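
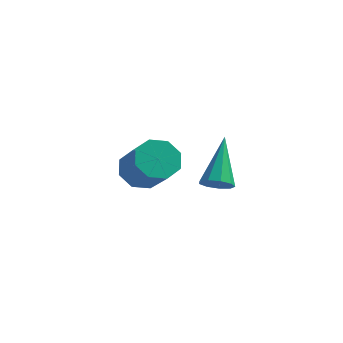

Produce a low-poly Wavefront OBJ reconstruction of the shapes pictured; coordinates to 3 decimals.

v -2.538 2.817 0.114
v -1.874 3.453 0.133
v -0.978 2.479 1.426
v -1.642 1.843 1.406
v -2.39 3.589 0.593
v -1.494 2.614 1.885
v -2.993 3.272 0.772
v -2.097 2.298 2.064
v -3.329 2.689 0.565
v -2.433 1.714 1.858
v -3.202 2.181 0.094
v -2.306 1.207 1.387
v -2.686 2.046 -0.365
v -1.79 1.071 0.927
v -2.083 2.362 -0.544
v -1.187 1.388 0.748
v -1.747 2.946 -0.338
v -0.851 1.971 0.955
v 1.366 -1.805 2.93
v 1.582 -2.175 3.364
v 1.254 -0.275 4.29
v 1.897 -1.981 3.172
v 1.964 -1.705 2.867
v 1.751 -1.476 2.591
v 1.357 -1.4 2.474
v 0.968 -1.515 2.571
v 0.764 -1.765 2.836
v 0.842 -2.034 3.145
v 1.165 -2.196 3.354
f 2 1 5
f 2 5 3
f 3 5 6
f 3 6 4
f 5 1 7
f 5 7 6
f 6 7 8
f 6 8 4
f 7 1 9
f 7 9 8
f 8 9 10
f 8 10 4
f 9 1 11
f 9 11 10
f 10 11 12
f 10 12 4
f 11 1 13
f 11 13 12
f 12 13 14
f 12 14 4
f 13 1 15
f 13 15 14
f 14 15 16
f 14 16 4
f 15 1 17
f 15 17 16
f 16 17 18
f 16 18 4
f 17 1 2
f 17 2 18
f 18 2 3
f 18 3 4
f 20 19 22
f 20 22 21
f 22 19 23
f 22 23 21
f 23 19 24
f 23 24 21
f 24 19 25
f 24 25 21
f 25 19 26
f 25 26 21
f 26 19 27
f 26 27 21
f 27 19 28
f 27 28 21
f 28 19 29
f 28 29 21
f 29 19 20
f 29 20 21



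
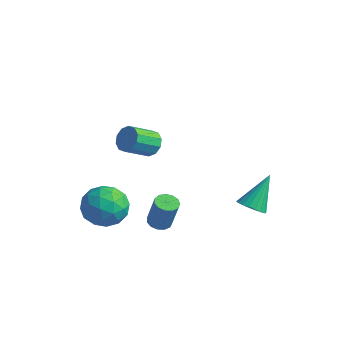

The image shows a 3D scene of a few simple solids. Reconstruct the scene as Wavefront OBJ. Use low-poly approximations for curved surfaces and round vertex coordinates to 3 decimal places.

v 0.124 -0.669 -3.43
v 0.523 -0.254 -3.556
v 0.996 -0.236 -1.996
v 0.596 -0.651 -1.87
v 0.244 -0.093 -3.473
v 0.717 -0.076 -1.913
v -0.073 -0.115 -3.376
v 0.4 -0.098 -1.817
v -0.328 -0.313 -3.297
v 0.145 -0.295 -1.737
v -0.44 -0.624 -3.26
v 0.033 -0.606 -1.7
v -0.373 -0.949 -3.276
v 0.1 -0.932 -1.717
v -0.148 -1.185 -3.342
v 0.325 -1.168 -1.782
v 0.163 -1.257 -3.435
v 0.636 -1.24 -1.876
v 0.461 -1.143 -3.527
v 0.934 -1.125 -1.967
v 0.652 -0.878 -3.588
v 1.125 -0.86 -2.028
v 0.675 -0.546 -3.599
v 1.148 -0.529 -2.039
v 0.42 -1.489 2.427
v 1.01 -1.773 2.21
v 0.73 -2.936 2.976
v 0.14 -2.651 3.193
v 1.092 -1.557 2.569
v 0.812 -2.72 3.334
v 0.917 -1.315 2.873
v 0.637 -2.478 3.638
v 0.553 -1.139 3.007
v 0.273 -2.302 3.773
v 0.138 -1.096 2.92
v -0.142 -2.259 3.685
v -0.17 -1.204 2.644
v -0.45 -2.367 3.41
v -0.252 -1.42 2.286
v -0.532 -2.583 3.051
v -0.077 -1.662 1.982
v -0.357 -2.825 2.747
v 0.287 -1.838 1.847
v 0.007 -3.001 2.613
v 0.702 -1.881 1.935
v 0.422 -3.044 2.7
v 3.026 2.228 -2.494
v 3.761 2.298 -2.545
v 3.014 3.472 -0.966
v 3.662 2.523 -2.73
v 3.453 2.698 -2.873
v 3.171 2.792 -2.951
v 2.863 2.788 -2.95
v 2.584 2.687 -2.871
v 2.38 2.507 -2.726
v 2.289 2.279 -2.541
v 2.325 2.042 -2.348
v 2.481 1.837 -2.18
v 2.733 1.7 -2.067
v 3.034 1.654 -2.027
v 3.334 1.708 -2.068
v 3.581 1.851 -2.183
v 3.732 2.06 -2.352
v -1.79 -1.257 -3.207
v -0.994 -2.127 -3.349
v -2.626 -2.253 -1.791
v -1.83 -3.123 -1.933
v -1.49 -2.073 -1.493
v -0.973 -1.458 -2.368
v -2.647 -2.922 -2.772
v -2.13 -2.307 -3.647
v -1.523 -3.157 -3.08
v -0.809 -2.632 -2.29
v -2.811 -1.748 -2.85
v -2.097 -1.223 -2.06
v -1.319 -1.605 -3.402
v -2.301 -2.775 -1.738
v -2.101 -2.158 -1.479
v -1.634 -2.67 -1.562
v -1.307 -1.211 -2.826
v -0.839 -1.723 -2.909
v -1.13 -1.691 -1.818
v -2.781 -2.657 -2.231
v -2.313 -3.169 -2.314
v -1.986 -1.71 -3.578
v -1.519 -2.222 -3.661
v -2.49 -2.689 -3.322
v -1.162 -2.721 -3.328
v -1.653 -3.307 -2.496
v -2.133 -3.188 -2.989
v -1.83 -2.827 -3.503
v -0.742 -2.413 -2.863
v -1.233 -2.998 -2.031
v -1.033 -2.381 -1.772
v -0.73 -2.019 -2.286
v -1.053 -3.018 -2.705
v -2.387 -1.382 -3.109
v -2.878 -1.967 -2.277
v -2.89 -2.361 -2.854
v -2.587 -1.999 -3.368
v -1.967 -1.073 -2.644
v -2.458 -1.659 -1.812
v -1.79 -1.553 -1.637
v -1.487 -1.192 -2.151
v -2.567 -1.362 -2.435
f 2 1 5
f 2 5 3
f 3 5 6
f 3 6 4
f 5 1 7
f 5 7 6
f 6 7 8
f 6 8 4
f 7 1 9
f 7 9 8
f 8 9 10
f 8 10 4
f 9 1 11
f 9 11 10
f 10 11 12
f 10 12 4
f 11 1 13
f 11 13 12
f 12 13 14
f 12 14 4
f 13 1 15
f 13 15 14
f 14 15 16
f 14 16 4
f 15 1 17
f 15 17 16
f 16 17 18
f 16 18 4
f 17 1 19
f 17 19 18
f 18 19 20
f 18 20 4
f 19 1 21
f 19 21 20
f 20 21 22
f 20 22 4
f 21 1 23
f 21 23 22
f 22 23 24
f 22 24 4
f 23 1 2
f 23 2 24
f 24 2 3
f 24 3 4
f 26 25 29
f 26 29 27
f 27 29 30
f 27 30 28
f 29 25 31
f 29 31 30
f 30 31 32
f 30 32 28
f 31 25 33
f 31 33 32
f 32 33 34
f 32 34 28
f 33 25 35
f 33 35 34
f 34 35 36
f 34 36 28
f 35 25 37
f 35 37 36
f 36 37 38
f 36 38 28
f 37 25 39
f 37 39 38
f 38 39 40
f 38 40 28
f 39 25 41
f 39 41 40
f 40 41 42
f 40 42 28
f 41 25 43
f 41 43 42
f 42 43 44
f 42 44 28
f 43 25 45
f 43 45 44
f 44 45 46
f 44 46 28
f 45 25 26
f 45 26 46
f 46 26 27
f 46 27 28
f 48 47 50
f 48 50 49
f 50 47 51
f 50 51 49
f 51 47 52
f 51 52 49
f 52 47 53
f 52 53 49
f 53 47 54
f 53 54 49
f 54 47 55
f 54 55 49
f 55 47 56
f 55 56 49
f 56 47 57
f 56 57 49
f 57 47 58
f 57 58 49
f 58 47 59
f 58 59 49
f 59 47 60
f 59 60 49
f 60 47 61
f 60 61 49
f 61 47 62
f 61 62 49
f 62 47 63
f 62 63 49
f 63 47 48
f 63 48 49
f 64 101 80
f 101 75 104
f 80 104 69
f 101 104 80
f 64 80 76
f 80 69 81
f 76 81 65
f 80 81 76
f 64 76 85
f 76 65 86
f 85 86 71
f 76 86 85
f 64 85 97
f 85 71 100
f 97 100 74
f 85 100 97
f 64 97 101
f 97 74 105
f 101 105 75
f 97 105 101
f 65 81 92
f 81 69 95
f 92 95 73
f 81 95 92
f 69 104 82
f 104 75 103
f 82 103 68
f 104 103 82
f 75 105 102
f 105 74 98
f 102 98 66
f 105 98 102
f 74 100 99
f 100 71 87
f 99 87 70
f 100 87 99
f 71 86 91
f 86 65 88
f 91 88 72
f 86 88 91
f 67 93 79
f 93 73 94
f 79 94 68
f 93 94 79
f 67 79 77
f 79 68 78
f 77 78 66
f 79 78 77
f 67 77 84
f 77 66 83
f 84 83 70
f 77 83 84
f 67 84 89
f 84 70 90
f 89 90 72
f 84 90 89
f 67 89 93
f 89 72 96
f 93 96 73
f 89 96 93
f 68 94 82
f 94 73 95
f 82 95 69
f 94 95 82
f 66 78 102
f 78 68 103
f 102 103 75
f 78 103 102
f 70 83 99
f 83 66 98
f 99 98 74
f 83 98 99
f 72 90 91
f 90 70 87
f 91 87 71
f 90 87 91
f 73 96 92
f 96 72 88
f 92 88 65
f 96 88 92



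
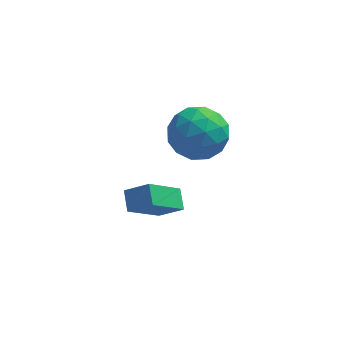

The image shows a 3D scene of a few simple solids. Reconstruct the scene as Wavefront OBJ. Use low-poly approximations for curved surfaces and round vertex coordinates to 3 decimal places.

v -2.691 -1.991 1.216
v -1.814 -1.286 1.063
v -1.526 -3.354 1.617
v -0.649 -2.649 1.464
v -1.343 -2.508 2.352
v -2.063 -1.666 2.104
v -1.277 -2.974 0.576
v -1.997 -2.132 0.328
v -0.94 -1.894 0.668
v -0.981 -1.606 1.765
v -2.359 -3.034 0.915
v -2.4 -2.746 2.012
v -2.355 -1.519 1.104
v -0.985 -3.121 1.576
v -1.393 -3.038 2.098
v -0.877 -2.624 2.008
v -2.501 -1.742 1.716
v -1.986 -1.328 1.626
v -1.708 -2.046 2.384
v -1.354 -3.312 1.054
v -0.839 -2.898 0.964
v -2.463 -2.016 0.672
v -1.947 -1.602 0.582
v -1.632 -2.594 0.296
v -1.326 -1.462 0.782
v -0.641 -2.263 1.018
v -1.01 -2.454 0.496
v -1.433 -1.959 0.35
v -1.349 -1.292 1.427
v -0.665 -2.093 1.663
v -1.072 -2.011 2.185
v -1.496 -1.515 2.039
v -0.836 -1.65 1.195
v -2.675 -2.547 1.017
v -1.991 -3.348 1.253
v -1.844 -3.125 0.641
v -2.268 -2.629 0.495
v -2.699 -2.377 1.662
v -2.014 -3.178 1.898
v -1.907 -2.681 2.33
v -2.33 -2.186 2.184
v -2.504 -2.99 1.485
v -3.002 -2.466 -3.324
v -3.993 -3.475 -2.085
v -3.181 -1.742 -2.877
v -4.172 -2.751 -1.639
v -2.128 -2.609 -2.741
v -3.119 -3.618 -1.503
v -2.307 -1.885 -2.295
v -3.298 -2.894 -1.056
f 1 38 17
f 38 12 41
f 17 41 6
f 38 41 17
f 1 17 13
f 17 6 18
f 13 18 2
f 17 18 13
f 1 13 22
f 13 2 23
f 22 23 8
f 13 23 22
f 1 22 34
f 22 8 37
f 34 37 11
f 22 37 34
f 1 34 38
f 34 11 42
f 38 42 12
f 34 42 38
f 2 18 29
f 18 6 32
f 29 32 10
f 18 32 29
f 6 41 19
f 41 12 40
f 19 40 5
f 41 40 19
f 12 42 39
f 42 11 35
f 39 35 3
f 42 35 39
f 11 37 36
f 37 8 24
f 36 24 7
f 37 24 36
f 8 23 28
f 23 2 25
f 28 25 9
f 23 25 28
f 4 30 16
f 30 10 31
f 16 31 5
f 30 31 16
f 4 16 14
f 16 5 15
f 14 15 3
f 16 15 14
f 4 14 21
f 14 3 20
f 21 20 7
f 14 20 21
f 4 21 26
f 21 7 27
f 26 27 9
f 21 27 26
f 4 26 30
f 26 9 33
f 30 33 10
f 26 33 30
f 5 31 19
f 31 10 32
f 19 32 6
f 31 32 19
f 3 15 39
f 15 5 40
f 39 40 12
f 15 40 39
f 7 20 36
f 20 3 35
f 36 35 11
f 20 35 36
f 9 27 28
f 27 7 24
f 28 24 8
f 27 24 28
f 10 33 29
f 33 9 25
f 29 25 2
f 33 25 29
f 44 46 43
f 47 44 43
f 43 46 45
f 45 47 43
f 44 50 46
f 48 44 47
f 48 50 44
f 46 50 45
f 49 47 45
f 45 50 49
f 49 48 47
f 50 48 49



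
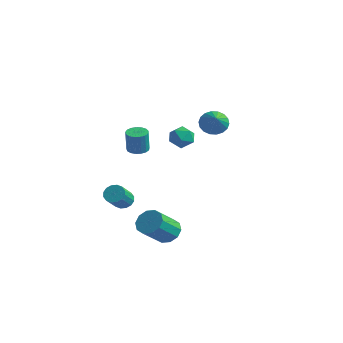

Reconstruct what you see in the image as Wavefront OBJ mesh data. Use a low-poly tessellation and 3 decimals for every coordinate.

v 1.946 -3.827 3.096
v 2.337 -3.248 3.141
v 2.524 -3.494 4.67
v 2.134 -4.073 4.624
v 2.025 -3.139 3.197
v 2.212 -3.385 4.726
v 1.695 -3.187 3.229
v 1.882 -3.434 4.758
v 1.422 -3.383 3.231
v 1.61 -3.629 4.76
v 1.27 -3.68 3.202
v 1.458 -3.926 4.731
v 1.273 -4.01 3.148
v 1.46 -4.257 4.677
v 1.43 -4.299 3.083
v 1.617 -4.545 4.612
v 1.705 -4.48 3.02
v 1.892 -4.726 4.549
v 2.035 -4.511 2.974
v 2.223 -4.757 4.503
v 2.346 -4.385 2.957
v 2.533 -4.631 4.486
v 2.564 -4.131 2.971
v 2.752 -4.378 4.5
v 2.641 -3.808 3.013
v 2.829 -4.054 4.542
v 2.559 -3.489 3.075
v 2.747 -3.735 4.604
v 1.219 0.571 2.88
v 2.091 0.79 3.139
v 1.609 -0.89 2.801
v 2.481 -0.671 3.06
v 1.778 -0.592 3.672
v 1.537 0.311 3.721
v 2.163 -0.411 2.219
v 1.922 0.492 2.268
v 2.675 0.183 2.73
v 2.437 0.071 3.628
v 1.263 -0.171 2.312
v 1.025 -0.283 3.21
v -1.496 -1.937 -2.983
v -0.806 -1.908 -3.25
v -0.335 -3.114 -2.163
v -1.024 -3.143 -1.897
v -0.813 -1.653 -2.965
v -0.341 -2.859 -1.878
v -1.002 -1.474 -2.684
v -0.531 -2.68 -1.597
v -1.324 -1.419 -2.484
v -0.853 -2.625 -1.397
v -1.692 -1.503 -2.417
v -1.22 -2.709 -1.33
v -2.007 -1.703 -2.502
v -1.536 -2.909 -1.415
v -2.185 -1.966 -2.717
v -1.714 -3.172 -1.63
v -2.179 -2.221 -3.002
v -1.707 -3.427 -1.915
v -1.989 -2.4 -3.283
v -1.518 -3.606 -2.196
v -1.667 -2.455 -3.483
v -1.196 -3.661 -2.396
v -1.3 -2.371 -3.55
v -0.828 -3.577 -2.463
v -0.984 -2.171 -3.465
v -0.513 -3.377 -2.378
v 3.572 -2.921 -3.676
v 4.25 -3.351 -4.238
v 4.347 -4.99 -2.865
v 3.668 -4.559 -2.304
v 4.535 -2.998 -3.837
v 4.632 -4.637 -2.464
v 4.452 -2.615 -3.374
v 4.549 -4.254 -2.002
v 4.033 -2.35 -3.027
v 4.13 -3.988 -1.655
v 3.438 -2.302 -2.928
v 3.535 -3.941 -1.556
v 2.893 -2.49 -3.115
v 2.99 -4.129 -1.742
v 2.608 -2.843 -3.516
v 2.705 -4.482 -2.143
v 2.691 -3.226 -3.978
v 2.788 -4.865 -2.606
v 3.11 -3.492 -4.325
v 3.207 -5.13 -2.953
v 3.705 -3.539 -4.424
v 3.802 -5.178 -3.052
v 0.151 4.484 2.475
v 0.632 4.247 1.643
v 1.429 3.396 3.525
v 0.837 4.614 1.774
v 0.907 4.956 2.043
v 0.826 5.204 2.399
v 0.612 5.309 2.769
v 0.307 5.251 3.081
v -0.03 5.042 3.273
v -0.33 4.721 3.307
v -0.536 4.354 3.176
v -0.605 4.013 2.907
v -0.525 3.764 2.552
v -0.311 3.659 2.181
v -0.005 3.717 1.869
v 0.331 3.927 1.677
f 2 1 5
f 2 5 3
f 3 5 6
f 3 6 4
f 5 1 7
f 5 7 6
f 6 7 8
f 6 8 4
f 7 1 9
f 7 9 8
f 8 9 10
f 8 10 4
f 9 1 11
f 9 11 10
f 10 11 12
f 10 12 4
f 11 1 13
f 11 13 12
f 12 13 14
f 12 14 4
f 13 1 15
f 13 15 14
f 14 15 16
f 14 16 4
f 15 1 17
f 15 17 16
f 16 17 18
f 16 18 4
f 17 1 19
f 17 19 18
f 18 19 20
f 18 20 4
f 19 1 21
f 19 21 20
f 20 21 22
f 20 22 4
f 21 1 23
f 21 23 22
f 22 23 24
f 22 24 4
f 23 1 25
f 23 25 24
f 24 25 26
f 24 26 4
f 25 1 27
f 25 27 26
f 26 27 28
f 26 28 4
f 27 1 2
f 27 2 28
f 28 2 3
f 28 3 4
f 29 40 34
f 29 34 30
f 29 30 36
f 29 36 39
f 29 39 40
f 30 34 38
f 34 40 33
f 40 39 31
f 39 36 35
f 36 30 37
f 32 38 33
f 32 33 31
f 32 31 35
f 32 35 37
f 32 37 38
f 33 38 34
f 31 33 40
f 35 31 39
f 37 35 36
f 38 37 30
f 42 41 45
f 42 45 43
f 43 45 46
f 43 46 44
f 45 41 47
f 45 47 46
f 46 47 48
f 46 48 44
f 47 41 49
f 47 49 48
f 48 49 50
f 48 50 44
f 49 41 51
f 49 51 50
f 50 51 52
f 50 52 44
f 51 41 53
f 51 53 52
f 52 53 54
f 52 54 44
f 53 41 55
f 53 55 54
f 54 55 56
f 54 56 44
f 55 41 57
f 55 57 56
f 56 57 58
f 56 58 44
f 57 41 59
f 57 59 58
f 58 59 60
f 58 60 44
f 59 41 61
f 59 61 60
f 60 61 62
f 60 62 44
f 61 41 63
f 61 63 62
f 62 63 64
f 62 64 44
f 63 41 65
f 63 65 64
f 64 65 66
f 64 66 44
f 65 41 42
f 65 42 66
f 66 42 43
f 66 43 44
f 68 67 71
f 68 71 69
f 69 71 72
f 69 72 70
f 71 67 73
f 71 73 72
f 72 73 74
f 72 74 70
f 73 67 75
f 73 75 74
f 74 75 76
f 74 76 70
f 75 67 77
f 75 77 76
f 76 77 78
f 76 78 70
f 77 67 79
f 77 79 78
f 78 79 80
f 78 80 70
f 79 67 81
f 79 81 80
f 80 81 82
f 80 82 70
f 81 67 83
f 81 83 82
f 82 83 84
f 82 84 70
f 83 67 85
f 83 85 84
f 84 85 86
f 84 86 70
f 85 67 87
f 85 87 86
f 86 87 88
f 86 88 70
f 87 67 68
f 87 68 88
f 88 68 69
f 88 69 70
f 90 89 92
f 90 92 91
f 92 89 93
f 92 93 91
f 93 89 94
f 93 94 91
f 94 89 95
f 94 95 91
f 95 89 96
f 95 96 91
f 96 89 97
f 96 97 91
f 97 89 98
f 97 98 91
f 98 89 99
f 98 99 91
f 99 89 100
f 99 100 91
f 100 89 101
f 100 101 91
f 101 89 102
f 101 102 91
f 102 89 103
f 102 103 91
f 103 89 104
f 103 104 91
f 104 89 90
f 104 90 91



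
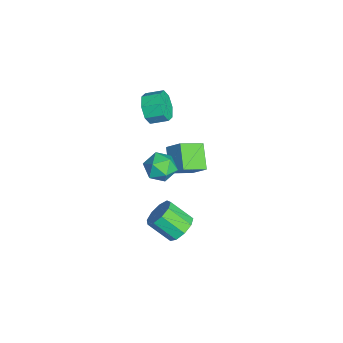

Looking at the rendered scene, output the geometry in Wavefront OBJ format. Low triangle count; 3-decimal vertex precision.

v -3.522 0.32 -4.574
v -2.952 -1.069 -3.889
v -4.998 0.211 -3.568
v -4.428 -1.178 -2.883
v -2.872 1.098 -3.537
v -2.302 -0.291 -2.852
v -4.348 0.989 -2.531
v -3.778 -0.4 -1.846
v -2.878 -2.278 2.623
v -2.307 -2.653 3.38
v -2.151 -1.616 3.775
v -2.722 -1.242 3.017
v -1.885 -2.475 2.748
v -1.729 -1.439 3.142
v -2.045 -2.183 2.042
v -1.889 -1.146 2.436
v -2.693 -1.946 1.676
v -2.537 -0.909 2.071
v -3.449 -1.904 1.865
v -3.293 -0.867 2.26
v -3.871 -2.081 2.498
v -3.715 -1.045 2.892
v -3.711 -2.374 3.204
v -3.555 -1.337 3.598
v -3.063 -2.611 3.569
v -2.907 -1.574 3.964
v 1.19 -2.067 2.259
v 1.659 -1.349 1.707
v 2.541 -2.231 3.193
v 3.01 -1.513 2.641
v 2.232 -1.261 3.252
v 1.398 -1.16 2.675
v 2.802 -2.42 2.225
v 1.968 -2.319 1.648
v 2.655 -1.567 1.687
v 2.303 -0.85 2.321
v 1.897 -2.73 2.579
v 1.545 -2.013 3.213
v 3.484 -0.732 -1.979
v 4.389 -1.047 -1.925
v 3.901 -2.263 -0.827
v 2.996 -1.948 -0.881
v 4.283 -0.59 -1.466
v 3.795 -1.806 -0.368
v 3.803 -0.199 -1.247
v 3.315 -1.415 -0.149
v 3.174 -0.058 -1.37
v 2.685 -1.274 -0.272
v 2.69 -0.232 -1.779
v 2.201 -1.448 -0.68
v 2.578 -0.64 -2.281
v 2.089 -1.856 -1.182
v 2.889 -1.091 -2.642
v 2.401 -2.307 -1.543
v 3.48 -1.374 -2.693
v 2.991 -2.591 -1.594
v 4.072 -1.357 -2.41
v 3.584 -2.573 -1.311
f 2 4 1
f 5 2 1
f 1 4 3
f 3 5 1
f 2 8 4
f 6 2 5
f 6 8 2
f 4 8 3
f 7 5 3
f 3 8 7
f 7 6 5
f 8 6 7
f 10 9 13
f 10 13 11
f 11 13 14
f 11 14 12
f 13 9 15
f 13 15 14
f 14 15 16
f 14 16 12
f 15 9 17
f 15 17 16
f 16 17 18
f 16 18 12
f 17 9 19
f 17 19 18
f 18 19 20
f 18 20 12
f 19 9 21
f 19 21 20
f 20 21 22
f 20 22 12
f 21 9 23
f 21 23 22
f 22 23 24
f 22 24 12
f 23 9 25
f 23 25 24
f 24 25 26
f 24 26 12
f 25 9 10
f 25 10 26
f 26 10 11
f 26 11 12
f 27 38 32
f 27 32 28
f 27 28 34
f 27 34 37
f 27 37 38
f 28 32 36
f 32 38 31
f 38 37 29
f 37 34 33
f 34 28 35
f 30 36 31
f 30 31 29
f 30 29 33
f 30 33 35
f 30 35 36
f 31 36 32
f 29 31 38
f 33 29 37
f 35 33 34
f 36 35 28
f 40 39 43
f 40 43 41
f 41 43 44
f 41 44 42
f 43 39 45
f 43 45 44
f 44 45 46
f 44 46 42
f 45 39 47
f 45 47 46
f 46 47 48
f 46 48 42
f 47 39 49
f 47 49 48
f 48 49 50
f 48 50 42
f 49 39 51
f 49 51 50
f 50 51 52
f 50 52 42
f 51 39 53
f 51 53 52
f 52 53 54
f 52 54 42
f 53 39 55
f 53 55 54
f 54 55 56
f 54 56 42
f 55 39 57
f 55 57 56
f 56 57 58
f 56 58 42
f 57 39 40
f 57 40 58
f 58 40 41
f 58 41 42



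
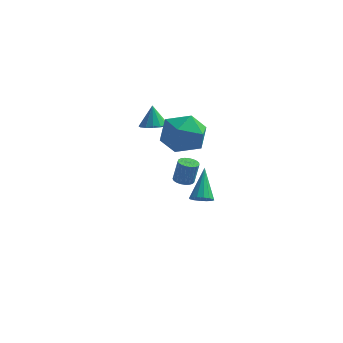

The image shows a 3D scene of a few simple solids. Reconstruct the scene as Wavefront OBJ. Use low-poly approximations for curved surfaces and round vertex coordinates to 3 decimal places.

v -1.571 2.123 -2.338
v -1.17 1.796 -2.387
v -0.948 1.89 -1.191
v -1.349 2.217 -1.142
v -1.076 1.988 -2.419
v -0.853 2.082 -1.224
v -1.067 2.203 -2.438
v -0.845 2.297 -1.242
v -1.146 2.404 -2.439
v -0.923 2.499 -1.243
v -1.298 2.557 -2.423
v -1.076 2.651 -1.227
v -1.497 2.635 -2.392
v -1.275 2.729 -1.196
v -1.71 2.624 -2.352
v -1.487 2.718 -1.156
v -1.898 2.526 -2.309
v -1.675 2.621 -1.113
v -2.03 2.359 -2.271
v -1.807 2.454 -1.075
v -2.082 2.151 -2.245
v -1.86 2.245 -1.049
v -2.046 1.938 -2.235
v -1.824 2.032 -1.039
v -1.928 1.757 -2.243
v -1.706 1.851 -1.047
v -1.749 1.639 -2.267
v -1.526 1.734 -1.071
v -1.538 1.605 -2.303
v -1.316 1.699 -1.107
v -1.334 1.66 -2.346
v -1.111 1.755 -1.15
v -3.351 3.002 0.575
v -2.859 3.523 0.499
v -3.549 3.358 1.725
v -3.182 3.678 0.395
v -3.549 3.653 0.339
v -3.864 3.453 0.347
v -4.041 3.132 0.416
v -4.033 2.777 0.527
v -3.842 2.482 0.651
v -3.52 2.326 0.755
v -3.152 2.351 0.81
v -2.838 2.551 0.803
v -2.661 2.872 0.734
v -2.669 3.227 0.623
v -1.416 2.485 0.364
v -0.524 1.594 0.32
v -2.276 1.546 1.96
v -1.384 0.655 1.916
v -1.086 1.829 2.269
v -0.554 2.409 1.283
v -2.246 0.731 0.997
v -1.714 1.311 0.011
v -1.037 0.51 0.711
v -0.32 1.188 1.497
v -2.48 1.952 0.783
v -1.763 2.63 1.569
v 1.182 -3.536 0.23
v 1.72 -3.549 0.343
v 0.938 -2.404 1.53
v 1.689 -3.339 0.154
v 1.523 -3.181 -0.015
v 1.265 -3.118 -0.118
v 0.985 -3.167 -0.127
v 0.757 -3.315 -0.041
v 0.643 -3.522 0.118
v 0.674 -3.733 0.307
v 0.841 -3.891 0.475
v 1.098 -3.953 0.578
v 1.379 -3.904 0.588
v 1.606 -3.756 0.502
f 2 1 5
f 2 5 3
f 3 5 6
f 3 6 4
f 5 1 7
f 5 7 6
f 6 7 8
f 6 8 4
f 7 1 9
f 7 9 8
f 8 9 10
f 8 10 4
f 9 1 11
f 9 11 10
f 10 11 12
f 10 12 4
f 11 1 13
f 11 13 12
f 12 13 14
f 12 14 4
f 13 1 15
f 13 15 14
f 14 15 16
f 14 16 4
f 15 1 17
f 15 17 16
f 16 17 18
f 16 18 4
f 17 1 19
f 17 19 18
f 18 19 20
f 18 20 4
f 19 1 21
f 19 21 20
f 20 21 22
f 20 22 4
f 21 1 23
f 21 23 22
f 22 23 24
f 22 24 4
f 23 1 25
f 23 25 24
f 24 25 26
f 24 26 4
f 25 1 27
f 25 27 26
f 26 27 28
f 26 28 4
f 27 1 29
f 27 29 28
f 28 29 30
f 28 30 4
f 29 1 31
f 29 31 30
f 30 31 32
f 30 32 4
f 31 1 2
f 31 2 32
f 32 2 3
f 32 3 4
f 34 33 36
f 34 36 35
f 36 33 37
f 36 37 35
f 37 33 38
f 37 38 35
f 38 33 39
f 38 39 35
f 39 33 40
f 39 40 35
f 40 33 41
f 40 41 35
f 41 33 42
f 41 42 35
f 42 33 43
f 42 43 35
f 43 33 44
f 43 44 35
f 44 33 45
f 44 45 35
f 45 33 46
f 45 46 35
f 46 33 34
f 46 34 35
f 47 58 52
f 47 52 48
f 47 48 54
f 47 54 57
f 47 57 58
f 48 52 56
f 52 58 51
f 58 57 49
f 57 54 53
f 54 48 55
f 50 56 51
f 50 51 49
f 50 49 53
f 50 53 55
f 50 55 56
f 51 56 52
f 49 51 58
f 53 49 57
f 55 53 54
f 56 55 48
f 60 59 62
f 60 62 61
f 62 59 63
f 62 63 61
f 63 59 64
f 63 64 61
f 64 59 65
f 64 65 61
f 65 59 66
f 65 66 61
f 66 59 67
f 66 67 61
f 67 59 68
f 67 68 61
f 68 59 69
f 68 69 61
f 69 59 70
f 69 70 61
f 70 59 71
f 70 71 61
f 71 59 72
f 71 72 61
f 72 59 60
f 72 60 61



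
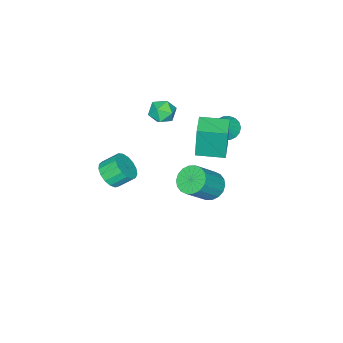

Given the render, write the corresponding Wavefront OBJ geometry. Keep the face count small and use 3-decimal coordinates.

v -3.861 0.567 0.556
v -3.439 1.12 0.103
v -2.799 0.793 1.824
v -3.69 1.329 0.276
v -3.974 1.387 0.504
v -4.237 1.283 0.742
v -4.425 1.037 0.943
v -4.501 0.697 1.068
v -4.45 0.332 1.091
v -4.283 0.013 1.008
v -4.032 -0.196 0.835
v -3.748 -0.254 0.607
v -3.485 -0.149 0.369
v -3.297 0.097 0.168
v -3.221 0.436 0.043
v -3.271 0.801 0.02
v -1.368 0.336 1.183
v -1.425 0.398 3.351
v -2.239 1.794 1.118
v -2.297 1.856 3.286
v -0.183 1.044 1.194
v -0.241 1.106 3.362
v -1.055 2.502 1.129
v -1.112 2.564 3.297
v -2.193 0.679 -3.527
v -1.469 0.91 -4.145
v -0.023 0.592 -2.572
v -0.747 0.361 -1.953
v -1.574 1.296 -3.971
v -0.128 0.978 -2.397
v -1.802 1.559 -3.708
v -0.356 1.241 -2.135
v -2.107 1.648 -3.409
v -0.662 1.33 -1.836
v -2.429 1.545 -3.134
v -0.984 1.227 -1.561
v -2.705 1.271 -2.937
v -1.259 0.953 -1.363
v -2.879 0.879 -2.856
v -1.433 0.561 -1.283
v -2.917 0.448 -2.908
v -1.471 0.13 -1.335
v -2.812 0.062 -3.083
v -1.366 -0.256 -1.509
v -2.584 -0.201 -3.345
v -1.138 -0.519 -1.772
v -2.278 -0.29 -3.644
v -0.833 -0.608 -2.071
v -1.956 -0.187 -3.919
v -0.511 -0.505 -2.346
v -1.681 0.087 -4.117
v -0.235 -0.231 -2.543
v -1.507 0.479 -4.197
v -0.061 0.161 -2.624
v 4.04 -1.617 1.207
v 4.782 -1.62 1.751
v 4.222 -0.885 2.517
v 3.48 -0.883 1.973
v 4.852 -1.281 1.478
v 4.292 -0.547 2.244
v 4.737 -1.02 1.143
v 4.177 -0.285 1.909
v 4.461 -0.895 0.823
v 3.902 -0.161 1.589
v 4.09 -0.936 0.59
v 3.53 -0.202 1.356
v 3.707 -1.133 0.499
v 3.147 -0.399 1.265
v 3.4 -1.441 0.57
v 2.84 -0.706 1.336
v 3.24 -1.789 0.787
v 2.68 -1.055 1.553
v 3.263 -2.098 1.1
v 2.703 -1.363 1.866
v 3.464 -2.297 1.438
v 2.904 -1.562 2.204
v 3.797 -2.34 1.722
v 3.237 -1.605 2.488
v 4.186 -2.217 1.889
v 3.626 -1.483 2.655
v 4.541 -1.957 1.899
v 3.981 -1.223 2.665
v -1.491 -1.862 2.349
v -0.987 -1.141 2.439
v -0.873 -2.439 3.501
v -0.369 -1.718 3.591
v -1.238 -1.672 3.742
v -1.62 -1.315 3.03
v -0.24 -2.265 2.91
v -0.622 -1.908 2.198
v -0.214 -1.391 2.786
v -0.832 -1.024 3.301
v -1.028 -2.556 2.639
v -1.646 -2.189 3.154
f 2 1 4
f 2 4 3
f 4 1 5
f 4 5 3
f 5 1 6
f 5 6 3
f 6 1 7
f 6 7 3
f 7 1 8
f 7 8 3
f 8 1 9
f 8 9 3
f 9 1 10
f 9 10 3
f 10 1 11
f 10 11 3
f 11 1 12
f 11 12 3
f 12 1 13
f 12 13 3
f 13 1 14
f 13 14 3
f 14 1 15
f 14 15 3
f 15 1 16
f 15 16 3
f 16 1 2
f 16 2 3
f 18 20 17
f 21 18 17
f 17 20 19
f 19 21 17
f 18 24 20
f 22 18 21
f 22 24 18
f 20 24 19
f 23 21 19
f 19 24 23
f 23 22 21
f 24 22 23
f 26 25 29
f 26 29 27
f 27 29 30
f 27 30 28
f 29 25 31
f 29 31 30
f 30 31 32
f 30 32 28
f 31 25 33
f 31 33 32
f 32 33 34
f 32 34 28
f 33 25 35
f 33 35 34
f 34 35 36
f 34 36 28
f 35 25 37
f 35 37 36
f 36 37 38
f 36 38 28
f 37 25 39
f 37 39 38
f 38 39 40
f 38 40 28
f 39 25 41
f 39 41 40
f 40 41 42
f 40 42 28
f 41 25 43
f 41 43 42
f 42 43 44
f 42 44 28
f 43 25 45
f 43 45 44
f 44 45 46
f 44 46 28
f 45 25 47
f 45 47 46
f 46 47 48
f 46 48 28
f 47 25 49
f 47 49 48
f 48 49 50
f 48 50 28
f 49 25 51
f 49 51 50
f 50 51 52
f 50 52 28
f 51 25 53
f 51 53 52
f 52 53 54
f 52 54 28
f 53 25 26
f 53 26 54
f 54 26 27
f 54 27 28
f 56 55 59
f 56 59 57
f 57 59 60
f 57 60 58
f 59 55 61
f 59 61 60
f 60 61 62
f 60 62 58
f 61 55 63
f 61 63 62
f 62 63 64
f 62 64 58
f 63 55 65
f 63 65 64
f 64 65 66
f 64 66 58
f 65 55 67
f 65 67 66
f 66 67 68
f 66 68 58
f 67 55 69
f 67 69 68
f 68 69 70
f 68 70 58
f 69 55 71
f 69 71 70
f 70 71 72
f 70 72 58
f 71 55 73
f 71 73 72
f 72 73 74
f 72 74 58
f 73 55 75
f 73 75 74
f 74 75 76
f 74 76 58
f 75 55 77
f 75 77 76
f 76 77 78
f 76 78 58
f 77 55 79
f 77 79 78
f 78 79 80
f 78 80 58
f 79 55 81
f 79 81 80
f 80 81 82
f 80 82 58
f 81 55 56
f 81 56 82
f 82 56 57
f 82 57 58
f 83 94 88
f 83 88 84
f 83 84 90
f 83 90 93
f 83 93 94
f 84 88 92
f 88 94 87
f 94 93 85
f 93 90 89
f 90 84 91
f 86 92 87
f 86 87 85
f 86 85 89
f 86 89 91
f 86 91 92
f 87 92 88
f 85 87 94
f 89 85 93
f 91 89 90
f 92 91 84



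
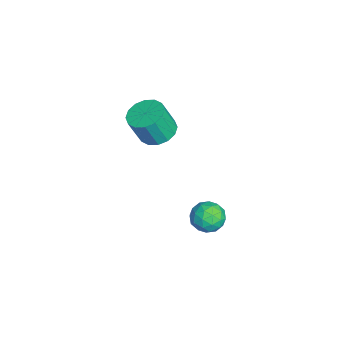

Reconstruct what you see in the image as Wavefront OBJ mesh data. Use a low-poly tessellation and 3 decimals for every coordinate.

v 2.486 2.92 -3.133
v 2.984 2.717 -2.765
v 2.156 1.923 -3.235
v 2.654 1.72 -2.867
v 2.171 2.066 -2.599
v 2.375 2.682 -2.536
v 2.765 1.958 -3.464
v 2.969 2.574 -3.401
v 3.157 2.123 -2.97
v 2.79 2.189 -2.435
v 2.35 2.451 -3.565
v 1.983 2.517 -3.03
v 2.764 2.906 -2.94
v 2.376 1.734 -3.06
v 2.092 1.937 -2.902
v 2.385 1.818 -2.686
v 2.406 2.885 -2.805
v 2.699 2.766 -2.589
v 2.221 2.384 -2.491
v 2.441 1.874 -3.411
v 2.734 1.755 -3.195
v 2.755 2.822 -3.314
v 3.048 2.703 -3.098
v 2.919 2.256 -3.509
v 3.159 2.437 -2.844
v 2.965 1.851 -2.904
v 3.029 1.991 -3.255
v 3.149 2.353 -3.218
v 2.943 2.477 -2.53
v 2.749 1.891 -2.59
v 2.465 2.094 -2.432
v 2.585 2.456 -2.395
v 3.044 2.127 -2.65
v 2.391 2.749 -3.41
v 2.197 2.163 -3.47
v 2.555 2.184 -3.605
v 2.675 2.546 -3.568
v 2.175 2.789 -3.096
v 1.981 2.203 -3.156
v 1.991 2.287 -2.782
v 2.111 2.649 -2.745
v 2.096 2.513 -3.35
v 1.385 0.723 0.58
v 1.944 0.396 0.374
v 2.094 -0.031 1.453
v 1.535 0.297 1.66
v 2.058 0.711 0.482
v 2.207 0.284 1.562
v 1.992 1.029 0.617
v 2.141 0.602 1.697
v 1.763 1.265 0.743
v 1.912 0.838 1.822
v 1.433 1.356 0.824
v 1.582 0.93 1.903
v 1.09 1.278 0.841
v 1.239 0.851 1.92
v 0.826 1.051 0.787
v 0.976 0.624 1.866
v 0.713 0.736 0.678
v 0.862 0.309 1.758
v 0.779 0.418 0.543
v 0.928 -0.009 1.623
v 1.008 0.182 0.418
v 1.157 -0.245 1.497
v 1.338 0.09 0.337
v 1.487 -0.336 1.416
v 1.681 0.169 0.32
v 1.83 -0.258 1.399
f 1 38 17
f 38 12 41
f 17 41 6
f 38 41 17
f 1 17 13
f 17 6 18
f 13 18 2
f 17 18 13
f 1 13 22
f 13 2 23
f 22 23 8
f 13 23 22
f 1 22 34
f 22 8 37
f 34 37 11
f 22 37 34
f 1 34 38
f 34 11 42
f 38 42 12
f 34 42 38
f 2 18 29
f 18 6 32
f 29 32 10
f 18 32 29
f 6 41 19
f 41 12 40
f 19 40 5
f 41 40 19
f 12 42 39
f 42 11 35
f 39 35 3
f 42 35 39
f 11 37 36
f 37 8 24
f 36 24 7
f 37 24 36
f 8 23 28
f 23 2 25
f 28 25 9
f 23 25 28
f 4 30 16
f 30 10 31
f 16 31 5
f 30 31 16
f 4 16 14
f 16 5 15
f 14 15 3
f 16 15 14
f 4 14 21
f 14 3 20
f 21 20 7
f 14 20 21
f 4 21 26
f 21 7 27
f 26 27 9
f 21 27 26
f 4 26 30
f 26 9 33
f 30 33 10
f 26 33 30
f 5 31 19
f 31 10 32
f 19 32 6
f 31 32 19
f 3 15 39
f 15 5 40
f 39 40 12
f 15 40 39
f 7 20 36
f 20 3 35
f 36 35 11
f 20 35 36
f 9 27 28
f 27 7 24
f 28 24 8
f 27 24 28
f 10 33 29
f 33 9 25
f 29 25 2
f 33 25 29
f 44 43 47
f 44 47 45
f 45 47 48
f 45 48 46
f 47 43 49
f 47 49 48
f 48 49 50
f 48 50 46
f 49 43 51
f 49 51 50
f 50 51 52
f 50 52 46
f 51 43 53
f 51 53 52
f 52 53 54
f 52 54 46
f 53 43 55
f 53 55 54
f 54 55 56
f 54 56 46
f 55 43 57
f 55 57 56
f 56 57 58
f 56 58 46
f 57 43 59
f 57 59 58
f 58 59 60
f 58 60 46
f 59 43 61
f 59 61 60
f 60 61 62
f 60 62 46
f 61 43 63
f 61 63 62
f 62 63 64
f 62 64 46
f 63 43 65
f 63 65 64
f 64 65 66
f 64 66 46
f 65 43 67
f 65 67 66
f 66 67 68
f 66 68 46
f 67 43 44
f 67 44 68
f 68 44 45
f 68 45 46



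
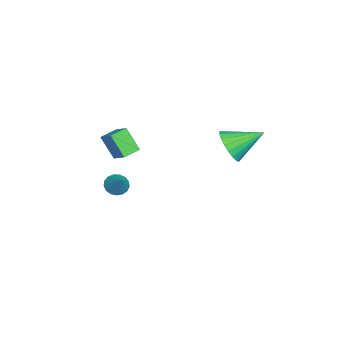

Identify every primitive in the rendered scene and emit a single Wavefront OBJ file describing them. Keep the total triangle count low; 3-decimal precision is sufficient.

v -4.095 -3.909 -2.776
v -3.664 -3.838 -3.188
v -3.305 -3.531 -1.884
v -3.795 -3.583 -3.18
v -3.995 -3.402 -3.08
v -4.217 -3.338 -2.91
v -4.412 -3.404 -2.71
v -4.534 -3.586 -2.525
v -4.555 -3.843 -2.397
v -4.471 -4.114 -2.356
v -4.301 -4.339 -2.411
v -4.083 -4.465 -2.55
v -3.869 -4.464 -2.741
v -3.706 -4.336 -2.939
v -3.632 -4.11 -3.101
v 0.752 -3.132 2.301
v 0.405 -3.751 3.342
v 0.144 -2.581 2.426
v -0.203 -3.2 3.467
v 1.363 -2.58 2.833
v 1.016 -3.199 3.874
v 0.755 -2.029 2.958
v 0.408 -2.648 3.999
v -3.145 1.309 0.912
v -2.672 1.774 0.261
v -3.455 2.791 1.748
v -3.031 1.779 0.119
v -3.41 1.703 0.113
v -3.744 1.558 0.246
v -3.973 1.371 0.494
v -4.059 1.172 0.815
v -3.988 0.997 1.152
v -3.77 0.876 1.448
v -3.444 0.83 1.651
v -3.067 0.866 1.727
v -2.703 0.979 1.662
v -2.415 1.149 1.467
v -2.254 1.347 1.176
v -2.246 1.538 0.84
v -2.394 1.689 0.516
f 2 1 4
f 2 4 3
f 4 1 5
f 4 5 3
f 5 1 6
f 5 6 3
f 6 1 7
f 6 7 3
f 7 1 8
f 7 8 3
f 8 1 9
f 8 9 3
f 9 1 10
f 9 10 3
f 10 1 11
f 10 11 3
f 11 1 12
f 11 12 3
f 12 1 13
f 12 13 3
f 13 1 14
f 13 14 3
f 14 1 15
f 14 15 3
f 15 1 2
f 15 2 3
f 17 19 16
f 20 17 16
f 16 19 18
f 18 20 16
f 17 23 19
f 21 17 20
f 21 23 17
f 19 23 18
f 22 20 18
f 18 23 22
f 22 21 20
f 23 21 22
f 25 24 27
f 25 27 26
f 27 24 28
f 27 28 26
f 28 24 29
f 28 29 26
f 29 24 30
f 29 30 26
f 30 24 31
f 30 31 26
f 31 24 32
f 31 32 26
f 32 24 33
f 32 33 26
f 33 24 34
f 33 34 26
f 34 24 35
f 34 35 26
f 35 24 36
f 35 36 26
f 36 24 37
f 36 37 26
f 37 24 38
f 37 38 26
f 38 24 39
f 38 39 26
f 39 24 40
f 39 40 26
f 40 24 25
f 40 25 26



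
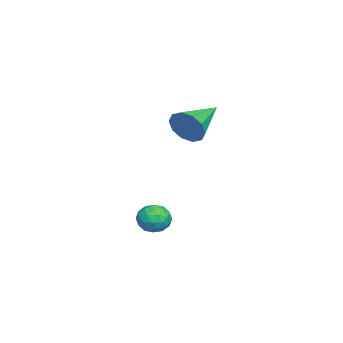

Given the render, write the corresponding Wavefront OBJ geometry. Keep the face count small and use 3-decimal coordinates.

v -2.41 1.335 3.611
v -2.051 1.603 4.285
v -4.03 2.145 4.149
v -1.995 1.952 3.93
v -2.097 2.065 3.453
v -2.319 1.899 3.037
v -2.575 1.517 2.839
v -2.769 1.066 2.936
v -2.825 0.717 3.291
v -2.723 0.604 3.768
v -2.501 0.771 4.185
v -2.245 1.152 4.382
v 1.241 1.41 0.768
v 1.821 1.273 0.48
v 0.839 0.487 0.4
v 1.419 0.35 0.112
v 1.368 0.346 0.772
v 1.617 0.917 1
v 1.043 0.843 -0.12
v 1.292 1.414 0.108
v 1.699 0.922 -0.069
v 1.9 0.615 0.483
v 0.76 1.145 0.397
v 0.961 0.838 0.949
v 1.566 1.423 0.656
v 1.094 0.337 0.224
v 1.064 0.335 0.612
v 1.405 0.254 0.443
v 1.446 1.213 0.962
v 1.787 1.132 0.792
v 1.521 0.588 0.964
v 0.873 0.628 0.088
v 1.214 0.547 -0.082
v 1.255 1.506 0.437
v 1.596 1.425 0.268
v 1.139 1.172 -0.084
v 1.836 1.136 0.164
v 1.599 0.593 -0.052
v 1.378 0.883 -0.188
v 1.524 1.219 -0.055
v 1.954 0.955 0.488
v 1.718 0.412 0.272
v 1.688 0.411 0.66
v 1.834 0.746 0.794
v 1.882 0.749 0.166
v 0.942 1.348 0.608
v 0.706 0.805 0.392
v 0.826 1.014 0.086
v 0.972 1.349 0.22
v 1.061 1.167 0.932
v 0.824 0.624 0.716
v 1.136 0.541 0.935
v 1.282 0.877 1.068
v 0.778 1.011 0.714
f 2 1 4
f 2 4 3
f 4 1 5
f 4 5 3
f 5 1 6
f 5 6 3
f 6 1 7
f 6 7 3
f 7 1 8
f 7 8 3
f 8 1 9
f 8 9 3
f 9 1 10
f 9 10 3
f 10 1 11
f 10 11 3
f 11 1 12
f 11 12 3
f 12 1 2
f 12 2 3
f 13 50 29
f 50 24 53
f 29 53 18
f 50 53 29
f 13 29 25
f 29 18 30
f 25 30 14
f 29 30 25
f 13 25 34
f 25 14 35
f 34 35 20
f 25 35 34
f 13 34 46
f 34 20 49
f 46 49 23
f 34 49 46
f 13 46 50
f 46 23 54
f 50 54 24
f 46 54 50
f 14 30 41
f 30 18 44
f 41 44 22
f 30 44 41
f 18 53 31
f 53 24 52
f 31 52 17
f 53 52 31
f 24 54 51
f 54 23 47
f 51 47 15
f 54 47 51
f 23 49 48
f 49 20 36
f 48 36 19
f 49 36 48
f 20 35 40
f 35 14 37
f 40 37 21
f 35 37 40
f 16 42 28
f 42 22 43
f 28 43 17
f 42 43 28
f 16 28 26
f 28 17 27
f 26 27 15
f 28 27 26
f 16 26 33
f 26 15 32
f 33 32 19
f 26 32 33
f 16 33 38
f 33 19 39
f 38 39 21
f 33 39 38
f 16 38 42
f 38 21 45
f 42 45 22
f 38 45 42
f 17 43 31
f 43 22 44
f 31 44 18
f 43 44 31
f 15 27 51
f 27 17 52
f 51 52 24
f 27 52 51
f 19 32 48
f 32 15 47
f 48 47 23
f 32 47 48
f 21 39 40
f 39 19 36
f 40 36 20
f 39 36 40
f 22 45 41
f 45 21 37
f 41 37 14
f 45 37 41



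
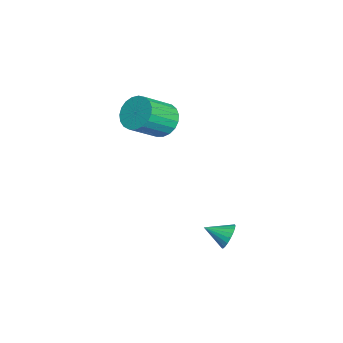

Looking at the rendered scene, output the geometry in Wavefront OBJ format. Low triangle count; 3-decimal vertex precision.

v 0.992 4.303 -3.065
v 1.339 4.442 -2.597
v 0.808 3.377 -2.655
v 1.115 4.521 -2.52
v 0.87 4.561 -2.538
v 0.645 4.558 -2.647
v 0.481 4.51 -2.828
v 0.405 4.426 -3.051
v 0.43 4.321 -3.276
v 0.552 4.213 -3.464
v 0.751 4.121 -3.584
v 0.991 4.06 -3.614
v 1.231 4.041 -3.549
v 1.43 4.068 -3.401
v 1.553 4.135 -3.194
v 1.579 4.231 -2.966
v 1.503 4.34 -2.754
v -4.154 1.97 -0.068
v -3.457 2.438 -0.071
v -2.728 1.358 0.926
v -3.426 0.89 0.928
v -3.632 2.57 0.201
v -2.904 1.49 1.197
v -3.897 2.599 0.426
v -3.169 1.519 1.422
v -4.207 2.519 0.566
v -3.479 1.439 1.562
v -4.508 2.344 0.596
v -3.78 1.263 1.592
v -4.748 2.104 0.511
v -4.019 1.024 1.507
v -4.885 1.841 0.326
v -4.156 0.761 1.322
v -4.895 1.601 0.073
v -4.167 0.52 1.069
v -4.778 1.424 -0.204
v -4.049 0.344 0.792
v -4.552 1.342 -0.458
v -3.824 0.262 0.538
v -4.258 1.368 -0.645
v -3.53 0.288 0.351
v -3.946 1.499 -0.731
v -3.218 0.419 0.265
v -3.67 1.711 -0.703
v -2.941 0.631 0.293
v -3.477 1.968 -0.566
v -2.749 0.887 0.43
v -3.402 2.225 -0.342
v -2.674 1.145 0.654
f 2 1 4
f 2 4 3
f 4 1 5
f 4 5 3
f 5 1 6
f 5 6 3
f 6 1 7
f 6 7 3
f 7 1 8
f 7 8 3
f 8 1 9
f 8 9 3
f 9 1 10
f 9 10 3
f 10 1 11
f 10 11 3
f 11 1 12
f 11 12 3
f 12 1 13
f 12 13 3
f 13 1 14
f 13 14 3
f 14 1 15
f 14 15 3
f 15 1 16
f 15 16 3
f 16 1 17
f 16 17 3
f 17 1 2
f 17 2 3
f 19 18 22
f 19 22 20
f 20 22 23
f 20 23 21
f 22 18 24
f 22 24 23
f 23 24 25
f 23 25 21
f 24 18 26
f 24 26 25
f 25 26 27
f 25 27 21
f 26 18 28
f 26 28 27
f 27 28 29
f 27 29 21
f 28 18 30
f 28 30 29
f 29 30 31
f 29 31 21
f 30 18 32
f 30 32 31
f 31 32 33
f 31 33 21
f 32 18 34
f 32 34 33
f 33 34 35
f 33 35 21
f 34 18 36
f 34 36 35
f 35 36 37
f 35 37 21
f 36 18 38
f 36 38 37
f 37 38 39
f 37 39 21
f 38 18 40
f 38 40 39
f 39 40 41
f 39 41 21
f 40 18 42
f 40 42 41
f 41 42 43
f 41 43 21
f 42 18 44
f 42 44 43
f 43 44 45
f 43 45 21
f 44 18 46
f 44 46 45
f 45 46 47
f 45 47 21
f 46 18 48
f 46 48 47
f 47 48 49
f 47 49 21
f 48 18 19
f 48 19 49
f 49 19 20
f 49 20 21



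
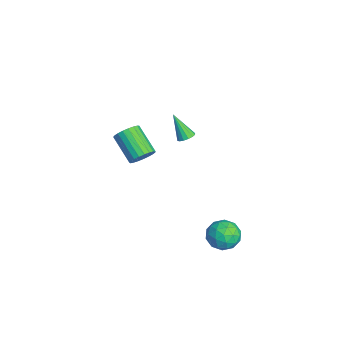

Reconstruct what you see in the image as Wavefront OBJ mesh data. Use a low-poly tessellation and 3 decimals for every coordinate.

v -0.066 -1.504 2.699
v 0.401 -1.72 2.828
v -0.734 -2.096 4.121
v 0.407 -1.468 2.936
v 0.287 -1.225 2.98
v 0.072 -1.057 2.949
v -0.18 -1.009 2.851
v -0.401 -1.093 2.712
v -0.532 -1.288 2.569
v -0.538 -1.54 2.462
v -0.418 -1.782 2.417
v -0.203 -1.95 2.448
v 0.048 -1.998 2.546
v 0.269 -1.914 2.685
v 2.795 -0.015 -3.381
v 3.664 0.497 -3.414
v 3.296 -0.777 -2.026
v 4.165 -0.265 -2.059
v 3.304 0.216 -1.846
v 2.994 0.687 -2.683
v 3.966 -0.967 -2.757
v 3.656 -0.496 -3.594
v 4.388 -0.092 -3.028
v 3.979 0.64 -2.466
v 2.981 -0.92 -2.974
v 2.572 -0.188 -2.412
v 3.186 0.308 -3.516
v 3.774 -0.588 -1.924
v 3.268 -0.305 -1.798
v 3.779 -0.004 -1.818
v 2.792 0.42 -3.087
v 3.303 0.721 -3.106
v 3.091 0.556 -2.185
v 3.657 -1.001 -2.334
v 4.168 -0.7 -2.353
v 3.181 -0.276 -3.622
v 3.692 0.025 -3.642
v 3.869 -0.836 -3.255
v 4.122 0.263 -3.309
v 4.416 -0.185 -2.513
v 4.299 -0.598 -2.923
v 4.117 -0.321 -3.415
v 3.882 0.693 -2.978
v 4.176 0.245 -2.182
v 3.67 0.528 -2.057
v 3.488 0.805 -2.549
v 4.307 0.347 -2.752
v 2.784 -0.525 -3.258
v 3.078 -0.973 -2.462
v 3.472 -1.085 -2.891
v 3.29 -0.808 -3.383
v 2.544 -0.095 -2.927
v 2.838 -0.543 -2.131
v 2.843 0.041 -2.025
v 2.661 0.318 -2.517
v 2.653 -0.627 -2.688
v -2.597 -3.477 -0.838
v -2.116 -3.443 -0.187
v -3.583 -4.11 0.929
v -4.063 -4.143 0.278
v -2.256 -3.137 -0.187
v -3.722 -3.804 0.929
v -2.454 -2.889 -0.299
v -3.921 -3.556 0.817
v -2.677 -2.743 -0.505
v -4.144 -3.41 0.611
v -2.886 -2.723 -0.768
v -4.353 -3.39 0.348
v -3.045 -2.834 -1.044
v -4.512 -3.501 0.073
v -3.127 -3.056 -1.283
v -4.593 -3.723 -0.167
v -3.117 -3.351 -1.446
v -4.583 -4.018 -0.33
v -3.017 -3.667 -1.504
v -4.483 -4.334 -0.388
v -2.844 -3.951 -1.446
v -4.311 -4.618 -0.33
v -2.629 -4.152 -1.284
v -4.095 -4.819 -0.168
v -2.408 -4.237 -1.044
v -3.874 -4.904 0.072
v -2.219 -4.19 -0.769
v -3.686 -4.857 0.347
v -2.096 -4.02 -0.505
v -3.563 -4.687 0.611
v -2.06 -3.756 -0.3
v -3.527 -4.423 0.817
f 2 1 4
f 2 4 3
f 4 1 5
f 4 5 3
f 5 1 6
f 5 6 3
f 6 1 7
f 6 7 3
f 7 1 8
f 7 8 3
f 8 1 9
f 8 9 3
f 9 1 10
f 9 10 3
f 10 1 11
f 10 11 3
f 11 1 12
f 11 12 3
f 12 1 13
f 12 13 3
f 13 1 14
f 13 14 3
f 14 1 2
f 14 2 3
f 15 52 31
f 52 26 55
f 31 55 20
f 52 55 31
f 15 31 27
f 31 20 32
f 27 32 16
f 31 32 27
f 15 27 36
f 27 16 37
f 36 37 22
f 27 37 36
f 15 36 48
f 36 22 51
f 48 51 25
f 36 51 48
f 15 48 52
f 48 25 56
f 52 56 26
f 48 56 52
f 16 32 43
f 32 20 46
f 43 46 24
f 32 46 43
f 20 55 33
f 55 26 54
f 33 54 19
f 55 54 33
f 26 56 53
f 56 25 49
f 53 49 17
f 56 49 53
f 25 51 50
f 51 22 38
f 50 38 21
f 51 38 50
f 22 37 42
f 37 16 39
f 42 39 23
f 37 39 42
f 18 44 30
f 44 24 45
f 30 45 19
f 44 45 30
f 18 30 28
f 30 19 29
f 28 29 17
f 30 29 28
f 18 28 35
f 28 17 34
f 35 34 21
f 28 34 35
f 18 35 40
f 35 21 41
f 40 41 23
f 35 41 40
f 18 40 44
f 40 23 47
f 44 47 24
f 40 47 44
f 19 45 33
f 45 24 46
f 33 46 20
f 45 46 33
f 17 29 53
f 29 19 54
f 53 54 26
f 29 54 53
f 21 34 50
f 34 17 49
f 50 49 25
f 34 49 50
f 23 41 42
f 41 21 38
f 42 38 22
f 41 38 42
f 24 47 43
f 47 23 39
f 43 39 16
f 47 39 43
f 58 57 61
f 58 61 59
f 59 61 62
f 59 62 60
f 61 57 63
f 61 63 62
f 62 63 64
f 62 64 60
f 63 57 65
f 63 65 64
f 64 65 66
f 64 66 60
f 65 57 67
f 65 67 66
f 66 67 68
f 66 68 60
f 67 57 69
f 67 69 68
f 68 69 70
f 68 70 60
f 69 57 71
f 69 71 70
f 70 71 72
f 70 72 60
f 71 57 73
f 71 73 72
f 72 73 74
f 72 74 60
f 73 57 75
f 73 75 74
f 74 75 76
f 74 76 60
f 75 57 77
f 75 77 76
f 76 77 78
f 76 78 60
f 77 57 79
f 77 79 78
f 78 79 80
f 78 80 60
f 79 57 81
f 79 81 80
f 80 81 82
f 80 82 60
f 81 57 83
f 81 83 82
f 82 83 84
f 82 84 60
f 83 57 85
f 83 85 84
f 84 85 86
f 84 86 60
f 85 57 87
f 85 87 86
f 86 87 88
f 86 88 60
f 87 57 58
f 87 58 88
f 88 58 59
f 88 59 60



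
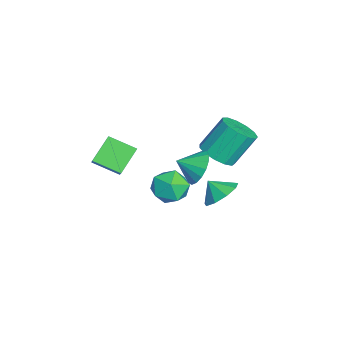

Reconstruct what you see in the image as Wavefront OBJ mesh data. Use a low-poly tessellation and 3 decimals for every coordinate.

v 0.232 -3.335 2.057
v 1.157 -3.217 2.874
v 0.603 -1.943 1.435
v 1.528 -1.824 2.251
v 1.252 -4.076 1.009
v 2.177 -3.957 1.825
v 1.623 -2.683 0.386
v 2.548 -2.565 1.203
v -2.54 2.062 -1.218
v -1.837 2.833 -1.533
v -2.338 3.99 0.184
v -3.04 3.218 0.498
v -2.377 2.977 -1.788
v -2.878 4.134 -0.071
v -2.969 2.83 -1.861
v -3.47 3.987 -0.145
v -3.424 2.439 -1.731
v -3.925 3.596 -0.014
v -3.599 1.928 -1.438
v -4.1 3.085 0.279
v -3.437 1.46 -1.075
v -3.938 2.617 0.642
v -2.99 1.183 -0.758
v -3.491 2.34 0.959
v -2.401 1.184 -0.587
v -2.901 2.341 1.13
v -1.855 1.464 -0.616
v -2.356 2.621 1.101
v -1.526 1.934 -0.837
v -2.027 3.091 0.88
v -1.52 2.444 -1.179
v -2.021 3.601 0.538
v -1.73 0.439 -2.411
v -0.642 0.714 -2.13
v -1.178 -1.294 -2.85
v -0.09 -1.019 -2.569
v -0.897 -1.099 -1.745
v -1.239 -0.028 -1.474
v -0.581 -0.552 -3.506
v -0.923 0.519 -3.235
v 0.068 0.102 -2.807
v -0.128 -0.236 -1.719
v -1.692 -0.344 -3.261
v -1.888 -0.682 -2.173
v 3.178 1.129 2.166
v 3.904 0.834 1.468
v 3.302 0.091 2.734
v 4.17 1.063 1.828
v 4.208 1.306 2.266
v 4.011 1.51 2.681
v 3.622 1.626 2.978
v 3.132 1.628 3.089
v 2.653 1.516 2.989
v 2.293 1.316 2.7
v 2.137 1.072 2.289
v 2.219 0.842 1.85
v 2.521 0.678 1.483
v 2.973 0.617 1.273
v 3.472 0.673 1.267
v 2.365 2.259 -0.439
v 3.214 2.51 0.126
v 2.055 1.601 0.319
v 2.671 2.952 0.288
v 1.986 3.07 0.111
v 1.477 2.808 -0.324
v 1.384 2.29 -0.813
v 1.75 1.757 -1.126
v 2.403 1.459 -1.118
v 3.039 1.535 -0.792
v 3.359 1.95 -0.3
f 2 4 1
f 5 2 1
f 1 4 3
f 3 5 1
f 2 8 4
f 6 2 5
f 6 8 2
f 4 8 3
f 7 5 3
f 3 8 7
f 7 6 5
f 8 6 7
f 10 9 13
f 10 13 11
f 11 13 14
f 11 14 12
f 13 9 15
f 13 15 14
f 14 15 16
f 14 16 12
f 15 9 17
f 15 17 16
f 16 17 18
f 16 18 12
f 17 9 19
f 17 19 18
f 18 19 20
f 18 20 12
f 19 9 21
f 19 21 20
f 20 21 22
f 20 22 12
f 21 9 23
f 21 23 22
f 22 23 24
f 22 24 12
f 23 9 25
f 23 25 24
f 24 25 26
f 24 26 12
f 25 9 27
f 25 27 26
f 26 27 28
f 26 28 12
f 27 9 29
f 27 29 28
f 28 29 30
f 28 30 12
f 29 9 31
f 29 31 30
f 30 31 32
f 30 32 12
f 31 9 10
f 31 10 32
f 32 10 11
f 32 11 12
f 33 44 38
f 33 38 34
f 33 34 40
f 33 40 43
f 33 43 44
f 34 38 42
f 38 44 37
f 44 43 35
f 43 40 39
f 40 34 41
f 36 42 37
f 36 37 35
f 36 35 39
f 36 39 41
f 36 41 42
f 37 42 38
f 35 37 44
f 39 35 43
f 41 39 40
f 42 41 34
f 46 45 48
f 46 48 47
f 48 45 49
f 48 49 47
f 49 45 50
f 49 50 47
f 50 45 51
f 50 51 47
f 51 45 52
f 51 52 47
f 52 45 53
f 52 53 47
f 53 45 54
f 53 54 47
f 54 45 55
f 54 55 47
f 55 45 56
f 55 56 47
f 56 45 57
f 56 57 47
f 57 45 58
f 57 58 47
f 58 45 59
f 58 59 47
f 59 45 46
f 59 46 47
f 61 60 63
f 61 63 62
f 63 60 64
f 63 64 62
f 64 60 65
f 64 65 62
f 65 60 66
f 65 66 62
f 66 60 67
f 66 67 62
f 67 60 68
f 67 68 62
f 68 60 69
f 68 69 62
f 69 60 70
f 69 70 62
f 70 60 61
f 70 61 62



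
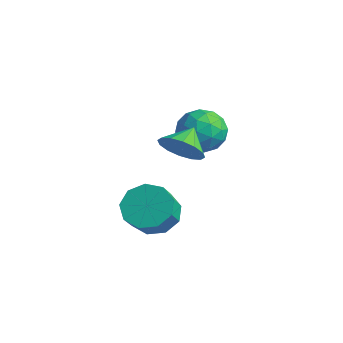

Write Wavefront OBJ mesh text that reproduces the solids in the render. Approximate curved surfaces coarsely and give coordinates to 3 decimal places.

v 3.468 -1.941 3.495
v 4.234 -1.457 3.211
v 3.112 -1.019 4.105
v 3.892 -1.364 2.871
v 3.435 -1.425 2.698
v 2.988 -1.625 2.739
v 2.669 -1.909 2.982
v 2.564 -2.202 3.363
v 2.701 -2.424 3.78
v 3.044 -2.517 4.12
v 3.5 -2.456 4.293
v 3.947 -2.256 4.252
v 4.266 -1.972 4.009
v 4.371 -1.679 3.628
v 3.467 -3.196 0.572
v 4.053 -2.424 0.89
v 4.518 -3.171 1.846
v 3.933 -3.944 1.528
v 3.433 -2.401 1.209
v 3.899 -3.148 2.166
v 2.829 -2.75 1.231
v 3.295 -3.497 2.187
v 2.524 -3.308 0.944
v 2.99 -4.055 1.9
v 2.66 -3.814 0.483
v 3.126 -4.561 1.439
v 3.174 -4.031 0.063
v 3.639 -4.778 1.02
v 3.825 -3.857 -0.118
v 4.29 -4.604 0.838
v 4.308 -3.375 0.023
v 4.774 -4.122 0.98
v 4.398 -2.809 0.421
v 4.864 -3.556 1.378
v 0.959 0.201 2.287
v 1.647 0.865 1.8
v 2.093 -0.025 3.58
v 2.781 0.639 3.093
v 1.871 1.022 3.513
v 1.17 1.162 2.714
v 2.57 -0.322 2.666
v 1.869 -0.182 1.867
v 2.642 0.542 2.034
v 2.21 1.372 2.558
v 1.53 -0.532 2.822
v 1.098 0.298 3.346
v 1.203 0.553 1.93
v 2.537 0.287 3.45
v 2.002 0.512 3.697
v 2.406 0.903 3.411
v 0.923 0.727 2.467
v 1.327 1.118 2.181
v 1.46 1.21 3.188
v 2.413 -0.278 3.199
v 2.817 0.113 2.913
v 1.334 -0.063 1.969
v 1.738 0.328 1.683
v 2.28 -0.37 2.192
v 2.192 0.753 1.781
v 2.859 0.62 2.542
v 2.735 0.056 2.291
v 2.323 0.138 1.821
v 1.939 1.241 2.089
v 2.605 1.108 2.85
v 2.071 1.334 3.096
v 1.659 1.416 2.626
v 2.524 1.051 2.227
v 1.135 -0.268 2.53
v 1.801 -0.401 3.291
v 2.081 -0.576 2.754
v 1.669 -0.494 2.284
v 0.881 0.22 2.838
v 1.548 0.087 3.599
v 1.417 0.702 3.559
v 1.005 0.784 3.089
v 1.216 -0.211 3.153
f 2 1 4
f 2 4 3
f 4 1 5
f 4 5 3
f 5 1 6
f 5 6 3
f 6 1 7
f 6 7 3
f 7 1 8
f 7 8 3
f 8 1 9
f 8 9 3
f 9 1 10
f 9 10 3
f 10 1 11
f 10 11 3
f 11 1 12
f 11 12 3
f 12 1 13
f 12 13 3
f 13 1 14
f 13 14 3
f 14 1 2
f 14 2 3
f 16 15 19
f 16 19 17
f 17 19 20
f 17 20 18
f 19 15 21
f 19 21 20
f 20 21 22
f 20 22 18
f 21 15 23
f 21 23 22
f 22 23 24
f 22 24 18
f 23 15 25
f 23 25 24
f 24 25 26
f 24 26 18
f 25 15 27
f 25 27 26
f 26 27 28
f 26 28 18
f 27 15 29
f 27 29 28
f 28 29 30
f 28 30 18
f 29 15 31
f 29 31 30
f 30 31 32
f 30 32 18
f 31 15 33
f 31 33 32
f 32 33 34
f 32 34 18
f 33 15 16
f 33 16 34
f 34 16 17
f 34 17 18
f 35 72 51
f 72 46 75
f 51 75 40
f 72 75 51
f 35 51 47
f 51 40 52
f 47 52 36
f 51 52 47
f 35 47 56
f 47 36 57
f 56 57 42
f 47 57 56
f 35 56 68
f 56 42 71
f 68 71 45
f 56 71 68
f 35 68 72
f 68 45 76
f 72 76 46
f 68 76 72
f 36 52 63
f 52 40 66
f 63 66 44
f 52 66 63
f 40 75 53
f 75 46 74
f 53 74 39
f 75 74 53
f 46 76 73
f 76 45 69
f 73 69 37
f 76 69 73
f 45 71 70
f 71 42 58
f 70 58 41
f 71 58 70
f 42 57 62
f 57 36 59
f 62 59 43
f 57 59 62
f 38 64 50
f 64 44 65
f 50 65 39
f 64 65 50
f 38 50 48
f 50 39 49
f 48 49 37
f 50 49 48
f 38 48 55
f 48 37 54
f 55 54 41
f 48 54 55
f 38 55 60
f 55 41 61
f 60 61 43
f 55 61 60
f 38 60 64
f 60 43 67
f 64 67 44
f 60 67 64
f 39 65 53
f 65 44 66
f 53 66 40
f 65 66 53
f 37 49 73
f 49 39 74
f 73 74 46
f 49 74 73
f 41 54 70
f 54 37 69
f 70 69 45
f 54 69 70
f 43 61 62
f 61 41 58
f 62 58 42
f 61 58 62
f 44 67 63
f 67 43 59
f 63 59 36
f 67 59 63



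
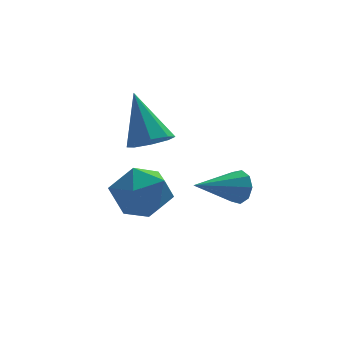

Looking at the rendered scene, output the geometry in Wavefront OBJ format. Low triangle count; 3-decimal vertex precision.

v 0.713 -0.288 1.654
v 1.013 -0.523 2.241
v -0.913 -0.932 2.226
v 0.857 -0.075 2.305
v 0.634 0.274 2.065
v 0.448 0.36 1.632
v 0.386 0.143 1.21
v 0.477 -0.276 0.996
v 0.678 -0.7 1.09
v 0.896 -0.931 1.448
v 1.028 -0.861 1.903
v -1.822 1.618 3.043
v -1.346 1.113 3.498
v -2.178 2.862 4.797
v -1.014 1.584 3.231
v -1.156 2.076 2.854
v -1.688 2.299 2.587
v -2.298 2.123 2.588
v -2.63 1.652 2.855
v -2.488 1.16 3.232
v -1.956 0.937 3.498
v -3.181 2.232 0.683
v -2.777 2.684 -0.363
v -1.363 1.676 1.143
v -0.959 2.128 0.097
v -1.353 2.871 0.965
v -2.477 3.216 0.68
v -1.663 1.144 0.1
v -2.787 1.489 -0.185
v -1.839 2.012 -0.724
v -1.648 3.079 -0.189
v -2.492 1.281 0.969
v -2.301 2.348 1.504
f 2 1 4
f 2 4 3
f 4 1 5
f 4 5 3
f 5 1 6
f 5 6 3
f 6 1 7
f 6 7 3
f 7 1 8
f 7 8 3
f 8 1 9
f 8 9 3
f 9 1 10
f 9 10 3
f 10 1 11
f 10 11 3
f 11 1 2
f 11 2 3
f 13 12 15
f 13 15 14
f 15 12 16
f 15 16 14
f 16 12 17
f 16 17 14
f 17 12 18
f 17 18 14
f 18 12 19
f 18 19 14
f 19 12 20
f 19 20 14
f 20 12 21
f 20 21 14
f 21 12 13
f 21 13 14
f 22 33 27
f 22 27 23
f 22 23 29
f 22 29 32
f 22 32 33
f 23 27 31
f 27 33 26
f 33 32 24
f 32 29 28
f 29 23 30
f 25 31 26
f 25 26 24
f 25 24 28
f 25 28 30
f 25 30 31
f 26 31 27
f 24 26 33
f 28 24 32
f 30 28 29
f 31 30 23



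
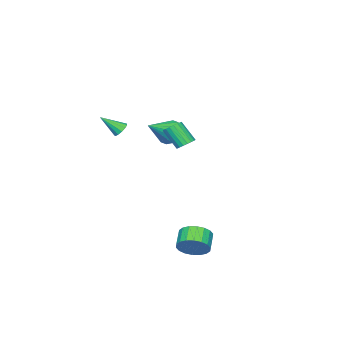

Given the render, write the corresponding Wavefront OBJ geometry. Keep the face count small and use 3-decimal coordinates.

v -0.203 -3.323 2.197
v 0.198 -2.932 2.302
v 0.483 -4.297 3.203
v -0.037 -2.879 2.514
v -0.325 -2.967 2.625
v -0.575 -3.168 2.6
v -0.706 -3.418 2.448
v -0.678 -3.638 2.215
v -0.499 -3.758 1.977
v -0.226 -3.739 1.809
v 0.054 -3.589 1.763
v 0.253 -3.354 1.856
v 0.306 -3.109 2.057
v -4.25 -2.802 0.727
v -3.771 -2.237 0.15
v -2.57 -3.158 1.773
v -3.931 -1.946 0.506
v -4.177 -1.885 0.921
v -4.442 -2.07 1.285
v -4.656 -2.451 1.499
v -4.761 -2.926 1.507
v -4.729 -3.368 1.305
v -4.569 -3.658 0.949
v -4.323 -3.719 0.534
v -4.058 -3.534 0.17
v -3.844 -3.153 -0.044
v -3.739 -2.678 -0.052
v 2.848 3.988 -3.959
v 3.407 3.925 -3.169
v 2.511 3.469 -2.571
v 1.952 3.532 -3.361
v 3.233 4.318 -3.132
v 2.336 3.862 -2.534
v 2.982 4.645 -3.259
v 2.085 4.19 -2.66
v 2.704 4.843 -3.524
v 1.808 4.387 -2.926
v 2.455 4.871 -3.876
v 1.559 4.415 -3.278
v 2.284 4.724 -4.244
v 1.388 4.268 -3.646
v 2.225 4.431 -4.556
v 1.329 3.976 -3.957
v 2.289 4.051 -4.749
v 1.393 3.595 -4.151
v 2.464 3.658 -4.786
v 1.567 3.202 -4.188
v 2.715 3.33 -4.66
v 1.818 2.875 -4.061
v 2.992 3.133 -4.394
v 2.096 2.677 -3.796
v 3.241 3.105 -4.042
v 2.345 2.649 -3.444
v 3.412 3.252 -3.674
v 2.516 2.796 -3.076
v 3.471 3.544 -3.363
v 2.575 3.089 -2.764
v 1.69 2.665 3.254
v 2.057 2.298 2.952
v 2.077 1.369 4.104
v 1.71 1.735 4.406
v 2.227 2.46 3.08
v 2.247 1.531 4.232
v 2.29 2.663 3.242
v 2.31 1.734 4.394
v 2.234 2.866 3.407
v 2.254 1.937 4.559
v 2.071 3.029 3.541
v 2.091 2.1 4.693
v 1.832 3.12 3.619
v 1.852 2.19 4.77
v 1.565 3.12 3.624
v 1.585 2.191 4.776
v 1.323 3.031 3.556
v 1.343 2.102 4.708
v 1.153 2.869 3.428
v 1.173 1.94 4.58
v 1.09 2.666 3.266
v 1.11 1.737 4.418
v 1.146 2.463 3.101
v 1.166 1.534 4.253
v 1.309 2.3 2.967
v 1.329 1.371 4.119
v 1.548 2.21 2.89
v 1.568 1.28 4.041
v 1.815 2.209 2.884
v 1.835 1.28 4.036
f 2 1 4
f 2 4 3
f 4 1 5
f 4 5 3
f 5 1 6
f 5 6 3
f 6 1 7
f 6 7 3
f 7 1 8
f 7 8 3
f 8 1 9
f 8 9 3
f 9 1 10
f 9 10 3
f 10 1 11
f 10 11 3
f 11 1 12
f 11 12 3
f 12 1 13
f 12 13 3
f 13 1 2
f 13 2 3
f 15 14 17
f 15 17 16
f 17 14 18
f 17 18 16
f 18 14 19
f 18 19 16
f 19 14 20
f 19 20 16
f 20 14 21
f 20 21 16
f 21 14 22
f 21 22 16
f 22 14 23
f 22 23 16
f 23 14 24
f 23 24 16
f 24 14 25
f 24 25 16
f 25 14 26
f 25 26 16
f 26 14 27
f 26 27 16
f 27 14 15
f 27 15 16
f 29 28 32
f 29 32 30
f 30 32 33
f 30 33 31
f 32 28 34
f 32 34 33
f 33 34 35
f 33 35 31
f 34 28 36
f 34 36 35
f 35 36 37
f 35 37 31
f 36 28 38
f 36 38 37
f 37 38 39
f 37 39 31
f 38 28 40
f 38 40 39
f 39 40 41
f 39 41 31
f 40 28 42
f 40 42 41
f 41 42 43
f 41 43 31
f 42 28 44
f 42 44 43
f 43 44 45
f 43 45 31
f 44 28 46
f 44 46 45
f 45 46 47
f 45 47 31
f 46 28 48
f 46 48 47
f 47 48 49
f 47 49 31
f 48 28 50
f 48 50 49
f 49 50 51
f 49 51 31
f 50 28 52
f 50 52 51
f 51 52 53
f 51 53 31
f 52 28 54
f 52 54 53
f 53 54 55
f 53 55 31
f 54 28 56
f 54 56 55
f 55 56 57
f 55 57 31
f 56 28 29
f 56 29 57
f 57 29 30
f 57 30 31
f 59 58 62
f 59 62 60
f 60 62 63
f 60 63 61
f 62 58 64
f 62 64 63
f 63 64 65
f 63 65 61
f 64 58 66
f 64 66 65
f 65 66 67
f 65 67 61
f 66 58 68
f 66 68 67
f 67 68 69
f 67 69 61
f 68 58 70
f 68 70 69
f 69 70 71
f 69 71 61
f 70 58 72
f 70 72 71
f 71 72 73
f 71 73 61
f 72 58 74
f 72 74 73
f 73 74 75
f 73 75 61
f 74 58 76
f 74 76 75
f 75 76 77
f 75 77 61
f 76 58 78
f 76 78 77
f 77 78 79
f 77 79 61
f 78 58 80
f 78 80 79
f 79 80 81
f 79 81 61
f 80 58 82
f 80 82 81
f 81 82 83
f 81 83 61
f 82 58 84
f 82 84 83
f 83 84 85
f 83 85 61
f 84 58 86
f 84 86 85
f 85 86 87
f 85 87 61
f 86 58 59
f 86 59 87
f 87 59 60
f 87 60 61



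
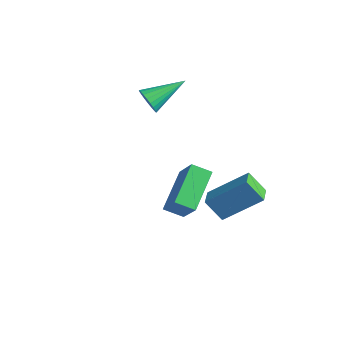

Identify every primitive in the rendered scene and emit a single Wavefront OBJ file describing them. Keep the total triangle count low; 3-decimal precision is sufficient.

v 2.644 -0.397 -2.487
v 3.736 0.84 -1.205
v 3.336 -0.086 -3.377
v 4.428 1.151 -2.095
v 3.172 -1.051 -2.305
v 4.264 0.186 -1.023
v 3.864 -0.74 -3.195
v 4.956 0.497 -1.913
v 3.426 -3.566 -0.834
v 2.716 -2.012 0.02
v 4.077 -3.073 -1.189
v 3.367 -1.519 -0.335
v 4.433 -3.881 0.575
v 3.723 -2.327 1.429
v 5.084 -3.388 0.22
v 4.374 -1.834 1.074
v -1.015 -0.316 0.994
v -0.742 -0.61 1.518
v -0.525 1.336 1.666
v -0.543 -0.603 1.355
v -0.416 -0.552 1.137
v -0.38 -0.465 0.897
v -0.44 -0.356 0.672
v -0.589 -0.24 0.496
v -0.802 -0.136 0.396
v -1.048 -0.06 0.387
v -1.288 -0.022 0.47
v -1.488 -0.029 0.633
v -1.615 -0.08 0.851
v -1.651 -0.167 1.091
v -1.59 -0.277 1.316
v -1.442 -0.392 1.492
v -1.228 -0.496 1.592
v -0.983 -0.573 1.601
f 2 4 1
f 5 2 1
f 1 4 3
f 3 5 1
f 2 8 4
f 6 2 5
f 6 8 2
f 4 8 3
f 7 5 3
f 3 8 7
f 7 6 5
f 8 6 7
f 10 12 9
f 13 10 9
f 9 12 11
f 11 13 9
f 10 16 12
f 14 10 13
f 14 16 10
f 12 16 11
f 15 13 11
f 11 16 15
f 15 14 13
f 16 14 15
f 18 17 20
f 18 20 19
f 20 17 21
f 20 21 19
f 21 17 22
f 21 22 19
f 22 17 23
f 22 23 19
f 23 17 24
f 23 24 19
f 24 17 25
f 24 25 19
f 25 17 26
f 25 26 19
f 26 17 27
f 26 27 19
f 27 17 28
f 27 28 19
f 28 17 29
f 28 29 19
f 29 17 30
f 29 30 19
f 30 17 31
f 30 31 19
f 31 17 32
f 31 32 19
f 32 17 33
f 32 33 19
f 33 17 34
f 33 34 19
f 34 17 18
f 34 18 19



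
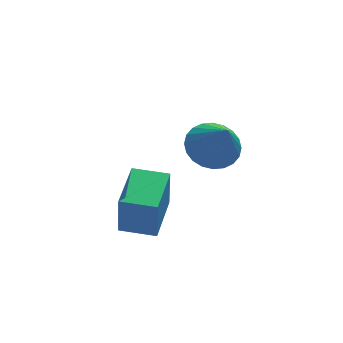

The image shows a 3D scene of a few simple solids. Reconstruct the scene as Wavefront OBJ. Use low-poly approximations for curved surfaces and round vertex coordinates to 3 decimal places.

v 3.623 -2.733 2.361
v 4.638 -2.877 2.137
v 3.837 -3.767 3.999
v 4.653 -2.53 2.354
v 4.511 -2.214 2.572
v 4.233 -1.976 2.758
v 3.863 -1.854 2.884
v 3.456 -1.866 2.929
v 3.074 -2.01 2.889
v 2.776 -2.263 2.768
v 2.607 -2.589 2.585
v 2.593 -2.936 2.367
v 2.735 -3.252 2.149
v 3.012 -3.489 1.963
v 3.383 -3.611 1.838
v 3.79 -3.599 1.792
v 4.171 -3.456 1.832
v 4.469 -3.202 1.953
v 0.189 -2.421 -1.961
v 0.179 -2.594 -0.139
v 1.122 -0.626 -1.785
v 1.112 -0.8 0.037
v 1.468 -3.08 -2.017
v 1.458 -3.254 -0.195
v 2.401 -1.286 -1.841
v 2.391 -1.459 -0.019
f 2 1 4
f 2 4 3
f 4 1 5
f 4 5 3
f 5 1 6
f 5 6 3
f 6 1 7
f 6 7 3
f 7 1 8
f 7 8 3
f 8 1 9
f 8 9 3
f 9 1 10
f 9 10 3
f 10 1 11
f 10 11 3
f 11 1 12
f 11 12 3
f 12 1 13
f 12 13 3
f 13 1 14
f 13 14 3
f 14 1 15
f 14 15 3
f 15 1 16
f 15 16 3
f 16 1 17
f 16 17 3
f 17 1 18
f 17 18 3
f 18 1 2
f 18 2 3
f 20 22 19
f 23 20 19
f 19 22 21
f 21 23 19
f 20 26 22
f 24 20 23
f 24 26 20
f 22 26 21
f 25 23 21
f 21 26 25
f 25 24 23
f 26 24 25



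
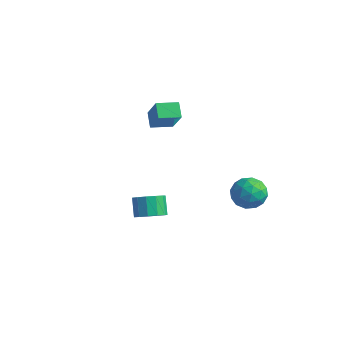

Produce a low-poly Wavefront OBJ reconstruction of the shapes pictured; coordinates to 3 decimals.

v -2.045 -0.189 3.216
v -2.597 0.201 3.748
v -2.946 0.177 2.01
v -3.499 0.567 2.541
v -1.521 0.713 3.099
v -2.074 1.103 3.63
v -2.423 1.079 1.892
v -2.975 1.469 2.424
v 0.237 3.223 -1.715
v 0.969 3.276 -1.187
v 0.691 1.924 -2.213
v 1.423 1.977 -1.685
v 0.605 1.865 -1.315
v 0.325 2.667 -1.007
v 1.335 2.533 -2.393
v 1.055 3.335 -2.085
v 1.648 2.849 -1.606
v 1.197 2.436 -0.939
v 0.463 2.764 -2.461
v 0.012 2.351 -1.794
v 0.564 3.363 -1.407
v 1.096 1.837 -1.993
v 0.616 1.77 -1.775
v 1.046 1.802 -1.465
v 0.185 3.006 -1.302
v 0.615 3.037 -0.991
v 0.401 2.207 -1.066
v 1.045 2.163 -2.409
v 1.475 2.194 -2.098
v 0.614 3.398 -1.935
v 1.044 3.43 -1.625
v 1.259 2.993 -2.334
v 1.393 3.144 -1.343
v 1.659 2.38 -1.636
v 1.607 2.707 -2.052
v 1.443 3.179 -1.871
v 1.127 2.901 -0.951
v 1.394 2.138 -1.244
v 0.913 2.071 -1.027
v 0.749 2.543 -0.846
v 1.526 2.65 -1.198
v 0.266 3.062 -2.156
v 0.533 2.299 -2.449
v 0.911 2.657 -2.554
v 0.747 3.129 -2.373
v 0.001 2.82 -1.764
v 0.267 2.056 -2.057
v 0.217 2.021 -1.529
v 0.053 2.493 -1.348
v 0.134 2.55 -2.202
v 0.556 -3.237 -0.283
v 1.03 -2.696 -0.244
v 0.538 -2.323 0.543
v 0.064 -2.863 0.503
v 0.732 -2.57 -0.489
v 0.241 -2.196 0.298
v 0.379 -2.655 -0.67
v -0.112 -2.282 0.117
v 0.082 -2.925 -0.727
v -0.41 -2.552 0.06
v -0.065 -3.294 -0.644
v -0.556 -2.921 0.143
v -0.015 -3.645 -0.446
v -0.506 -3.272 0.341
v 0.217 -3.866 -0.197
v -0.275 -3.493 0.59
v 0.556 -3.887 0.025
v 0.064 -3.514 0.812
v 0.895 -3.702 0.149
v 0.403 -3.329 0.936
v 1.126 -3.369 0.135
v 0.635 -2.996 0.922
v 1.176 -2.994 -0.011
v 0.685 -2.621 0.776
f 2 4 1
f 5 2 1
f 1 4 3
f 3 5 1
f 2 8 4
f 6 2 5
f 6 8 2
f 4 8 3
f 7 5 3
f 3 8 7
f 7 6 5
f 8 6 7
f 9 46 25
f 46 20 49
f 25 49 14
f 46 49 25
f 9 25 21
f 25 14 26
f 21 26 10
f 25 26 21
f 9 21 30
f 21 10 31
f 30 31 16
f 21 31 30
f 9 30 42
f 30 16 45
f 42 45 19
f 30 45 42
f 9 42 46
f 42 19 50
f 46 50 20
f 42 50 46
f 10 26 37
f 26 14 40
f 37 40 18
f 26 40 37
f 14 49 27
f 49 20 48
f 27 48 13
f 49 48 27
f 20 50 47
f 50 19 43
f 47 43 11
f 50 43 47
f 19 45 44
f 45 16 32
f 44 32 15
f 45 32 44
f 16 31 36
f 31 10 33
f 36 33 17
f 31 33 36
f 12 38 24
f 38 18 39
f 24 39 13
f 38 39 24
f 12 24 22
f 24 13 23
f 22 23 11
f 24 23 22
f 12 22 29
f 22 11 28
f 29 28 15
f 22 28 29
f 12 29 34
f 29 15 35
f 34 35 17
f 29 35 34
f 12 34 38
f 34 17 41
f 38 41 18
f 34 41 38
f 13 39 27
f 39 18 40
f 27 40 14
f 39 40 27
f 11 23 47
f 23 13 48
f 47 48 20
f 23 48 47
f 15 28 44
f 28 11 43
f 44 43 19
f 28 43 44
f 17 35 36
f 35 15 32
f 36 32 16
f 35 32 36
f 18 41 37
f 41 17 33
f 37 33 10
f 41 33 37
f 52 51 55
f 52 55 53
f 53 55 56
f 53 56 54
f 55 51 57
f 55 57 56
f 56 57 58
f 56 58 54
f 57 51 59
f 57 59 58
f 58 59 60
f 58 60 54
f 59 51 61
f 59 61 60
f 60 61 62
f 60 62 54
f 61 51 63
f 61 63 62
f 62 63 64
f 62 64 54
f 63 51 65
f 63 65 64
f 64 65 66
f 64 66 54
f 65 51 67
f 65 67 66
f 66 67 68
f 66 68 54
f 67 51 69
f 67 69 68
f 68 69 70
f 68 70 54
f 69 51 71
f 69 71 70
f 70 71 72
f 70 72 54
f 71 51 73
f 71 73 72
f 72 73 74
f 72 74 54
f 73 51 52
f 73 52 74
f 74 52 53
f 74 53 54

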